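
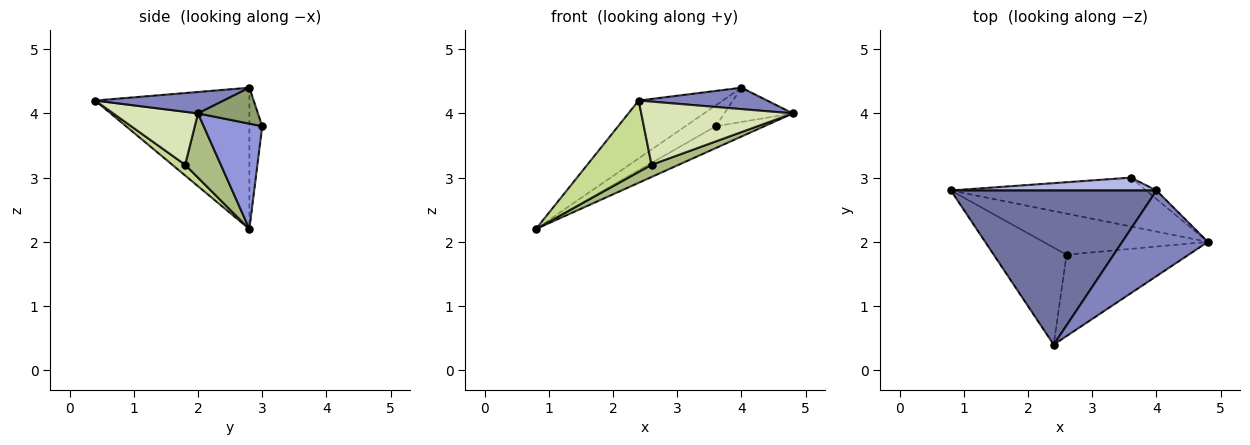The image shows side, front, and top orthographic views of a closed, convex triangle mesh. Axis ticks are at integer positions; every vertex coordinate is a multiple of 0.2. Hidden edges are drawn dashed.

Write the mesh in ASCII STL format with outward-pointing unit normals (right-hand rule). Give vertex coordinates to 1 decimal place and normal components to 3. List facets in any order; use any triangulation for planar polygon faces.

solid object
 facet normal -0.541 0.295 0.787
  outer loop
   vertex 4.0 2.8 4.4
   vertex 0.8 2.8 2.2
   vertex 2.4 0.4 4.2
  endloop
 endfacet
 facet normal 0.236 -0.236 0.943
  outer loop
   vertex 4.0 2.8 4.4
   vertex 2.4 0.4 4.2
   vertex 4.8 2.0 4.0
  endloop
 endfacet
 facet normal 0.442 0.366 -0.819
  outer loop
   vertex 3.6 3.0 3.8
   vertex 4.8 2.0 4.0
   vertex 0.8 2.8 2.2
  endloop
 endfacet
 facet normal -0.339 0.801 0.493
  outer loop
   vertex 3.6 3.0 3.8
   vertex 0.8 2.8 2.2
   vertex 4.0 2.8 4.4
  endloop
 endfacet
 facet normal 0.647 0.740 -0.185
  outer loop
   vertex 3.6 3.0 3.8
   vertex 4.0 2.8 4.4
   vertex 4.8 2.0 4.0
  endloop
 endfacet
 facet normal 0.351 -0.267 -0.898
  outer loop
   vertex 2.6 1.8 3.2
   vertex 0.8 2.8 2.2
   vertex 4.8 2.0 4.0
  endloop
 endfacet
 facet normal 0.118 -0.588 -0.800
  outer loop
   vertex 2.6 1.8 3.2
   vertex 2.4 0.4 4.2
   vertex 0.8 2.8 2.2
  endloop
 endfacet
 facet normal 0.324 -0.580 -0.747
  outer loop
   vertex 2.6 1.8 3.2
   vertex 4.8 2.0 4.0
   vertex 2.4 0.4 4.2
  endloop
 endfacet
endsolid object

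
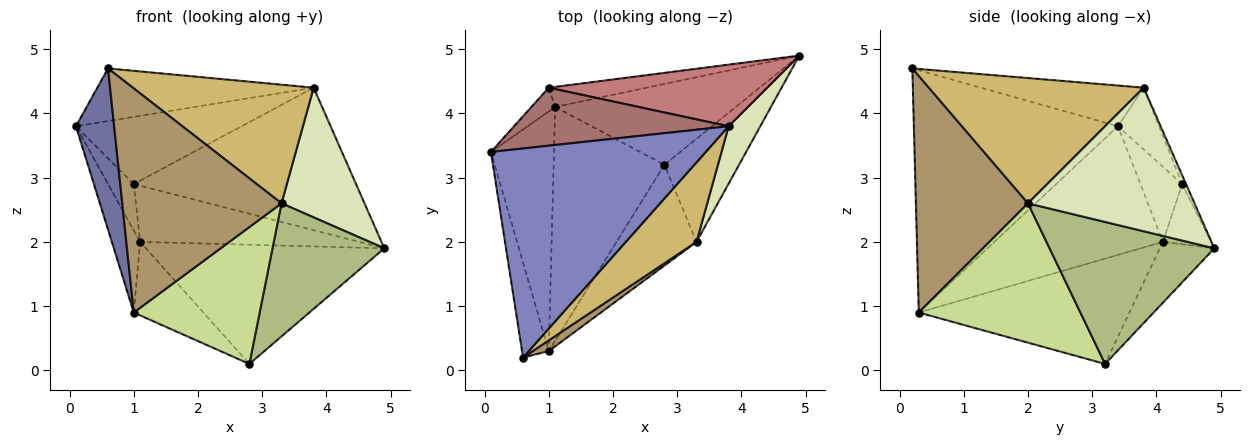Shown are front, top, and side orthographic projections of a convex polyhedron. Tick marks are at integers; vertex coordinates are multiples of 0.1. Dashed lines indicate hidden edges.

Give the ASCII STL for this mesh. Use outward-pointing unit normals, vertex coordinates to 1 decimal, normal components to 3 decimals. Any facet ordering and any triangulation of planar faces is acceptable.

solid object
 facet normal -0.977 -0.183 -0.108
  outer loop
   vertex 1.0 0.3 0.9
   vertex 0.6 0.2 4.7
   vertex 0.1 3.4 3.8
  endloop
 endfacet
 facet normal -0.181 0.240 0.954
  outer loop
   vertex 3.8 3.8 4.4
   vertex 0.1 3.4 3.8
   vertex 0.6 0.2 4.7
  endloop
 endfacet
 facet normal -0.186 0.813 -0.551
  outer loop
   vertex 1.1 4.1 2.0
   vertex 4.9 4.9 1.9
   vertex 2.8 3.2 0.1
  endloop
 endfacet
 facet normal -0.888 0.149 -0.435
  outer loop
   vertex 1.1 4.1 2.0
   vertex 1.0 0.3 0.9
   vertex 0.1 3.4 3.8
  endloop
 endfacet
 facet normal -0.672 0.222 -0.706
  outer loop
   vertex 1.1 4.1 2.0
   vertex 2.8 3.2 0.1
   vertex 1.0 0.3 0.9
  endloop
 endfacet
 facet normal 0.759 -0.515 -0.399
  outer loop
   vertex 3.3 2.0 2.6
   vertex 2.8 3.2 0.1
   vertex 4.9 4.9 1.9
  endloop
 endfacet
 facet normal 0.719 -0.560 -0.412
  outer loop
   vertex 3.3 2.0 2.6
   vertex 1.0 0.3 0.9
   vertex 2.8 3.2 0.1
  endloop
 endfacet
 facet normal 0.878 -0.438 0.194
  outer loop
   vertex 3.3 2.0 2.6
   vertex 4.9 4.9 1.9
   vertex 3.8 3.8 4.4
  endloop
 endfacet
 facet normal 0.575 -0.817 0.039
  outer loop
   vertex 3.3 2.0 2.6
   vertex 0.6 0.2 4.7
   vertex 1.0 0.3 0.9
  endloop
 endfacet
 facet normal 0.702 -0.591 0.396
  outer loop
   vertex 3.3 2.0 2.6
   vertex 3.8 3.8 4.4
   vertex 0.6 0.2 4.7
  endloop
 endfacet
 facet normal -0.822 0.506 -0.260
  outer loop
   vertex 1.0 4.4 2.9
   vertex 1.1 4.1 2.0
   vertex 0.1 3.4 3.8
  endloop
 endfacet
 facet normal -0.203 0.922 -0.330
  outer loop
   vertex 1.0 4.4 2.9
   vertex 4.9 4.9 1.9
   vertex 1.1 4.1 2.0
  endloop
 endfacet
 facet normal -0.185 0.744 0.642
  outer loop
   vertex 1.0 4.4 2.9
   vertex 0.1 3.4 3.8
   vertex 3.8 3.8 4.4
  endloop
 endfacet
 facet normal -0.016 0.918 0.397
  outer loop
   vertex 1.0 4.4 2.9
   vertex 3.8 3.8 4.4
   vertex 4.9 4.9 1.9
  endloop
 endfacet
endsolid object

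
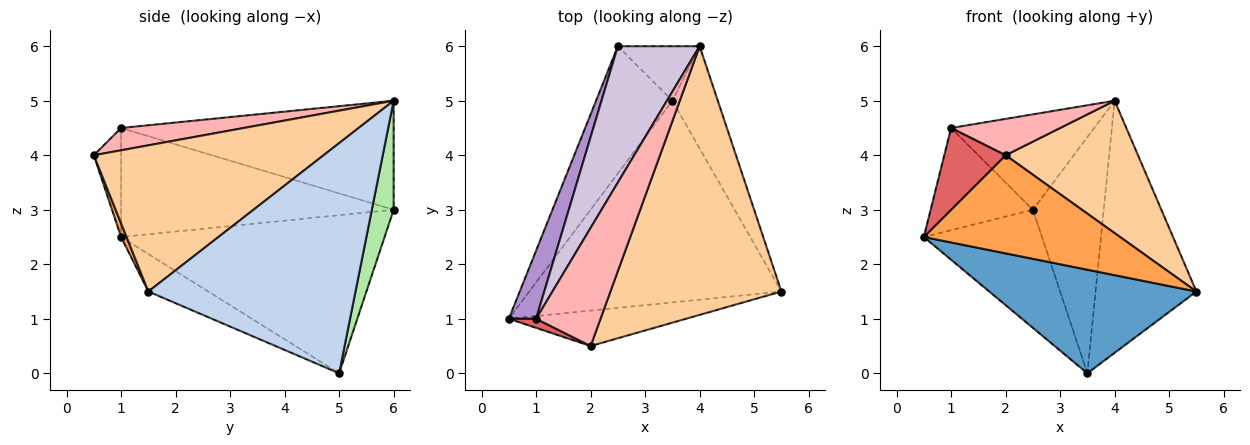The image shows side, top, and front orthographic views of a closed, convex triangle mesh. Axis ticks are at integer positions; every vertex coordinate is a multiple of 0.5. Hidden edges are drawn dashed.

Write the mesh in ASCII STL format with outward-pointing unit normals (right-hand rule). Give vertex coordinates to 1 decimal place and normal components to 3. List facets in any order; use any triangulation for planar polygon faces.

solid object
 facet normal -0.131 -0.453 -0.882
  outer loop
   vertex 3.5 5.0 0.0
   vertex 5.5 1.5 1.5
   vertex 0.5 1.0 2.5
  endloop
 endfacet
 facet normal 0.885 0.431 -0.175
  outer loop
   vertex 3.5 5.0 0.0
   vertex 4.0 6.0 5.0
   vertex 5.5 1.5 1.5
  endloop
 endfacet
 facet normal 0.026 -0.940 -0.340
  outer loop
   vertex 2.0 0.5 4.0
   vertex 0.5 1.0 2.5
   vertex 5.5 1.5 1.5
  endloop
 endfacet
 facet normal 0.609 -0.351 0.712
  outer loop
   vertex 2.0 0.5 4.0
   vertex 5.5 1.5 1.5
   vertex 4.0 6.0 5.0
  endloop
 endfacet
 facet normal -0.835 0.374 -0.403
  outer loop
   vertex 2.5 6.0 3.0
   vertex 3.5 5.0 0.0
   vertex 0.5 1.0 2.5
  endloop
 endfacet
 facet normal 0.287 0.933 -0.215
  outer loop
   vertex 2.5 6.0 3.0
   vertex 4.0 6.0 5.0
   vertex 3.5 5.0 0.0
  endloop
 endfacet
 facet normal -0.404 -0.909 0.101
  outer loop
   vertex 1.0 1.0 4.5
   vertex 0.5 1.0 2.5
   vertex 2.0 0.5 4.0
  endloop
 endfacet
 facet normal 0.314 -0.279 0.907
  outer loop
   vertex 1.0 1.0 4.5
   vertex 2.0 0.5 4.0
   vertex 4.0 6.0 5.0
  endloop
 endfacet
 facet normal -0.912 0.342 0.228
  outer loop
   vertex 1.0 1.0 4.5
   vertex 2.5 6.0 3.0
   vertex 0.5 1.0 2.5
  endloop
 endfacet
 facet normal -0.738 0.387 0.553
  outer loop
   vertex 1.0 1.0 4.5
   vertex 4.0 6.0 5.0
   vertex 2.5 6.0 3.0
  endloop
 endfacet
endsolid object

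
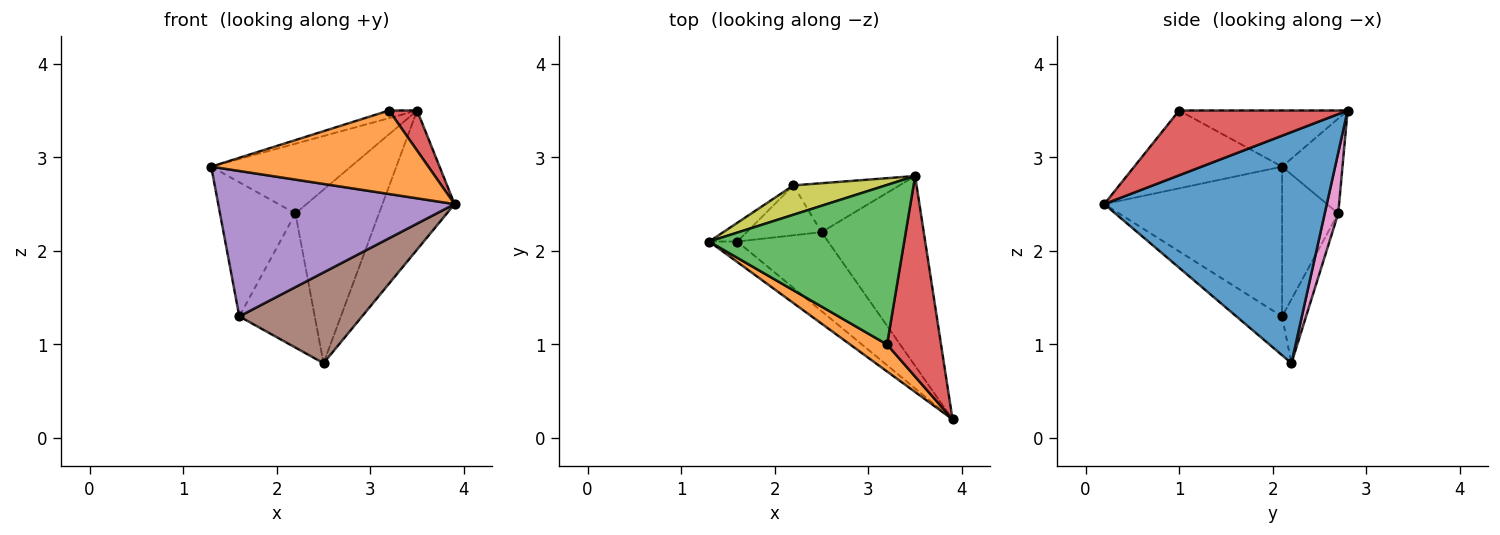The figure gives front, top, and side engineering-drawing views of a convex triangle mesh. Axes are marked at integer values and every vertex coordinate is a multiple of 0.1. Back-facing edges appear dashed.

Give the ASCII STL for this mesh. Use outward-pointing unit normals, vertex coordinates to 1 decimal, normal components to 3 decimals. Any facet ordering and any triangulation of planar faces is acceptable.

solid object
 facet normal 0.877 0.284 -0.388
  outer loop
   vertex 2.5 2.2 0.8
   vertex 3.5 2.8 3.5
   vertex 3.9 0.2 2.5
  endloop
 endfacet
 facet normal -0.544 -0.799 0.258
  outer loop
   vertex 3.2 1.0 3.5
   vertex 1.3 2.1 2.9
   vertex 3.9 0.2 2.5
  endloop
 endfacet
 facet normal -0.276 0.046 0.960
  outer loop
   vertex 3.2 1.0 3.5
   vertex 3.5 2.8 3.5
   vertex 1.3 2.1 2.9
  endloop
 endfacet
 facet normal 0.762 -0.127 0.635
  outer loop
   vertex 3.2 1.0 3.5
   vertex 3.9 0.2 2.5
   vertex 3.5 2.8 3.5
  endloop
 endfacet
 facet normal -0.597 -0.794 -0.112
  outer loop
   vertex 1.6 2.1 1.3
   vertex 3.9 0.2 2.5
   vertex 1.3 2.1 2.9
  endloop
 endfacet
 facet normal -0.270 -0.726 -0.632
  outer loop
   vertex 1.6 2.1 1.3
   vertex 2.5 2.2 0.8
   vertex 3.9 0.2 2.5
  endloop
 endfacet
 facet normal 0.154 0.951 -0.268
  outer loop
   vertex 2.2 2.7 2.4
   vertex 3.5 2.8 3.5
   vertex 2.5 2.2 0.8
  endloop
 endfacet
 facet normal -0.285 0.898 -0.334
  outer loop
   vertex 2.2 2.7 2.4
   vertex 2.5 2.2 0.8
   vertex 1.6 2.1 1.3
  endloop
 endfacet
 facet normal -0.371 0.856 0.360
  outer loop
   vertex 2.2 2.7 2.4
   vertex 1.3 2.1 2.9
   vertex 3.5 2.8 3.5
  endloop
 endfacet
 facet normal -0.593 0.797 -0.111
  outer loop
   vertex 2.2 2.7 2.4
   vertex 1.6 2.1 1.3
   vertex 1.3 2.1 2.9
  endloop
 endfacet
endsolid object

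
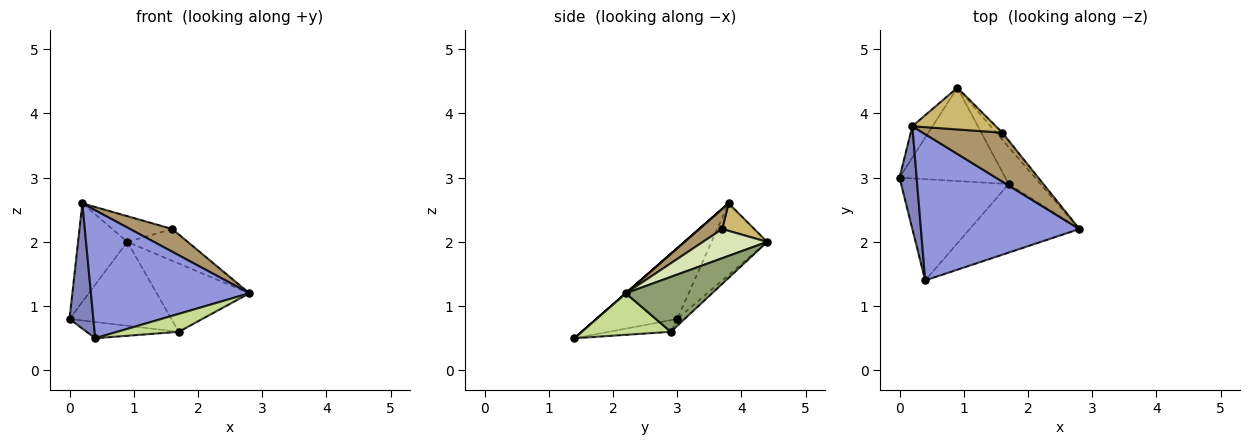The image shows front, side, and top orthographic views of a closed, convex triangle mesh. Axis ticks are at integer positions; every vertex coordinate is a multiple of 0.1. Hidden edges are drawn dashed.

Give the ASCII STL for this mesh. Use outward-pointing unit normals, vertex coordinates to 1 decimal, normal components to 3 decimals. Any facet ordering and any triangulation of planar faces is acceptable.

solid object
 facet normal -0.733 0.648 -0.207
  outer loop
   vertex 0.2 3.8 2.6
   vertex 0.9 4.4 2.0
   vertex 0.0 3.0 0.8
  endloop
 endfacet
 facet normal -0.934 -0.276 0.226
  outer loop
   vertex 0.4 1.4 0.5
   vertex 0.2 3.8 2.6
   vertex 0.0 3.0 0.8
  endloop
 endfacet
 facet normal 0.000 -0.659 0.753
  outer loop
   vertex 0.4 1.4 0.5
   vertex 2.8 2.2 1.2
   vertex 0.2 3.8 2.6
  endloop
 endfacet
 facet normal -0.048 0.668 -0.743
  outer loop
   vertex 1.7 2.9 0.6
   vertex 0.0 3.0 0.8
   vertex 0.9 4.4 2.0
  endloop
 endfacet
 facet normal 0.634 0.681 -0.367
  outer loop
   vertex 1.7 2.9 0.6
   vertex 0.9 4.4 2.0
   vertex 2.8 2.2 1.2
  endloop
 endfacet
 facet normal -0.106 0.158 -0.982
  outer loop
   vertex 1.7 2.9 0.6
   vertex 0.4 1.4 0.5
   vertex 0.0 3.0 0.8
  endloop
 endfacet
 facet normal 0.344 -0.238 -0.908
  outer loop
   vertex 1.7 2.9 0.6
   vertex 2.8 2.2 1.2
   vertex 0.4 1.4 0.5
  endloop
 endfacet
 facet normal 0.720 0.677 -0.151
  outer loop
   vertex 1.6 3.7 2.2
   vertex 2.8 2.2 1.2
   vertex 0.9 4.4 2.0
  endloop
 endfacet
 facet normal 0.223 -0.411 0.884
  outer loop
   vertex 1.6 3.7 2.2
   vertex 0.2 3.8 2.6
   vertex 2.8 2.2 1.2
  endloop
 endfacet
 facet normal 0.270 0.505 0.820
  outer loop
   vertex 1.6 3.7 2.2
   vertex 0.9 4.4 2.0
   vertex 0.2 3.8 2.6
  endloop
 endfacet
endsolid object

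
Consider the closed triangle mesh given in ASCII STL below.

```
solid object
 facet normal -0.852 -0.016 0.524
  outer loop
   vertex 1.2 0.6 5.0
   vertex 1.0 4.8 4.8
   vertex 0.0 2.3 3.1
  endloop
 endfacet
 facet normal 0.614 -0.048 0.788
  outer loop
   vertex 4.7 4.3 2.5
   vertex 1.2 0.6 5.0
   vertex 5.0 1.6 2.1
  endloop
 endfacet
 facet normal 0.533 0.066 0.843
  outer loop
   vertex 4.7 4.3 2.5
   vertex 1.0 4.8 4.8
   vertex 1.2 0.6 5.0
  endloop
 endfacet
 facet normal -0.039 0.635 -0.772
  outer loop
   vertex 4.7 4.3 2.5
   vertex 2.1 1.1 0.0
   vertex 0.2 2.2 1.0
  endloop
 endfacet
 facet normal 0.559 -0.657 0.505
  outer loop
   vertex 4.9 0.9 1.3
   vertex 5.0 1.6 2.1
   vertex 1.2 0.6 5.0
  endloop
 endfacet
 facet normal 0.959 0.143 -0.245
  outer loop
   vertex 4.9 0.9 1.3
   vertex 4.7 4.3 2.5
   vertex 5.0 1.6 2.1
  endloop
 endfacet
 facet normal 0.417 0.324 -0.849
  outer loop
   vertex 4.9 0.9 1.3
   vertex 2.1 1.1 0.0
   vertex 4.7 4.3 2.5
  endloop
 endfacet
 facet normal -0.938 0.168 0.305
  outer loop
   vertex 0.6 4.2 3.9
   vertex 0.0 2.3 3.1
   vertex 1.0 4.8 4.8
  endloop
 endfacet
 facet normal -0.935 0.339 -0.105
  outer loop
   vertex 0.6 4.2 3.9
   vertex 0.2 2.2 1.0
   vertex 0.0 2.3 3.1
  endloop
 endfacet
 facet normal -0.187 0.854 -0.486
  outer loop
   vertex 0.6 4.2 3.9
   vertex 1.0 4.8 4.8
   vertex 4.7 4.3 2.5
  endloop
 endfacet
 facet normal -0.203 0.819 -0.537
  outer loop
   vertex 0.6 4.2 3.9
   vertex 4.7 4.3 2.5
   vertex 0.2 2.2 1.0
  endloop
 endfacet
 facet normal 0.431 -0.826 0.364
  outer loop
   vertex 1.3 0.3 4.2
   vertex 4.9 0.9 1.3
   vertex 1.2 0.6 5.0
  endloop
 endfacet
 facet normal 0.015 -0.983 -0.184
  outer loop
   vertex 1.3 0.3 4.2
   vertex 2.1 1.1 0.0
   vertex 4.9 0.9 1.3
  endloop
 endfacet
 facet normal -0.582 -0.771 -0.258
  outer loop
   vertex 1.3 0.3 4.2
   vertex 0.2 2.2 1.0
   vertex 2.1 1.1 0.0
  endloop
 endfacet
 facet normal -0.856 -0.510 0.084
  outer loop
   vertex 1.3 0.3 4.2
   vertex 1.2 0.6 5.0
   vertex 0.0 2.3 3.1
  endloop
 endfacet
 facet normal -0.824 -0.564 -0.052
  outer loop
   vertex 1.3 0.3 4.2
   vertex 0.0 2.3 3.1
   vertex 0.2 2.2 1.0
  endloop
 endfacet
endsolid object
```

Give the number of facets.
16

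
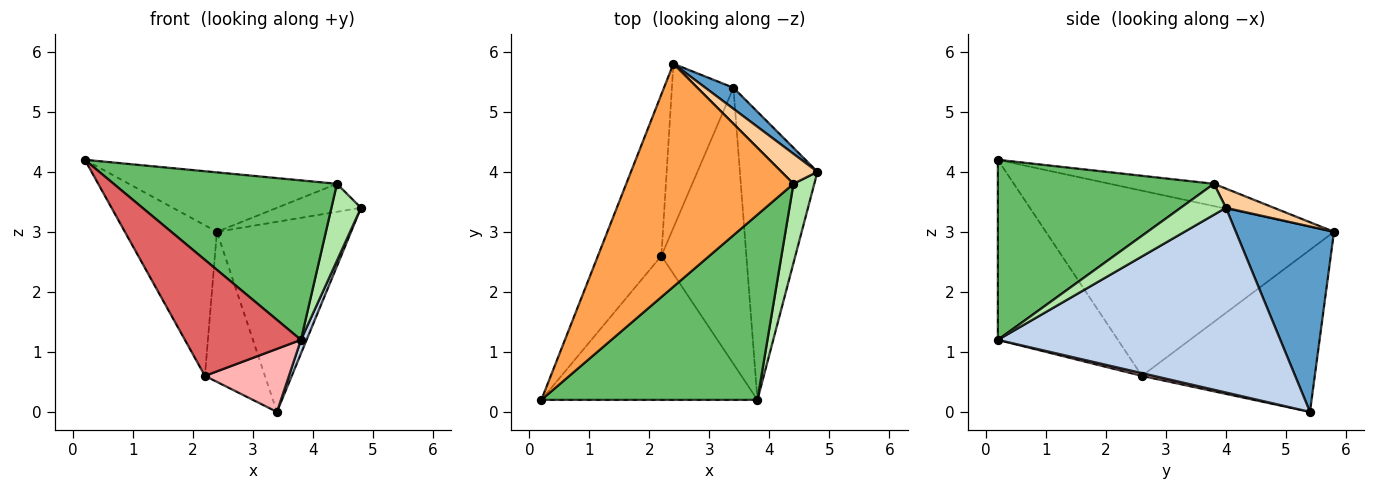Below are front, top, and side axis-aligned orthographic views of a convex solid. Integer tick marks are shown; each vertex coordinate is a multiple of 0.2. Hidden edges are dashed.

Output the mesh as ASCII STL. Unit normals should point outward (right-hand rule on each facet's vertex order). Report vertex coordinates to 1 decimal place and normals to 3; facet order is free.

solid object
 facet normal 0.588 0.804 0.089
  outer loop
   vertex 3.4 5.4 0.0
   vertex 2.4 5.8 3.0
   vertex 4.8 4.0 3.4
  endloop
 endfacet
 facet normal 0.922 -0.018 -0.387
  outer loop
   vertex 3.8 0.2 1.2
   vertex 3.4 5.4 0.0
   vertex 4.8 4.0 3.4
  endloop
 endfacet
 facet normal -0.128 0.256 0.958
  outer loop
   vertex 4.4 3.8 3.8
   vertex 2.4 5.8 3.0
   vertex 0.2 0.2 4.2
  endloop
 endfacet
 facet normal 0.363 0.636 0.681
  outer loop
   vertex 4.4 3.8 3.8
   vertex 4.8 4.0 3.4
   vertex 2.4 5.8 3.0
  endloop
 endfacet
 facet normal 0.534 -0.552 0.641
  outer loop
   vertex 4.4 3.8 3.8
   vertex 0.2 0.2 4.2
   vertex 3.8 0.2 1.2
  endloop
 endfacet
 facet normal 0.729 -0.476 0.491
  outer loop
   vertex 4.4 3.8 3.8
   vertex 3.8 0.2 1.2
   vertex 4.8 4.0 3.4
  endloop
 endfacet
 facet normal -0.544 -0.526 -0.653
  outer loop
   vertex 2.2 2.6 0.6
   vertex 3.8 0.2 1.2
   vertex 0.2 0.2 4.2
  endloop
 endfacet
 facet normal 0.032 -0.222 -0.974
  outer loop
   vertex 2.2 2.6 0.6
   vertex 3.4 5.4 0.0
   vertex 3.8 0.2 1.2
  endloop
 endfacet
 facet normal -0.906 0.289 -0.310
  outer loop
   vertex 2.2 2.6 0.6
   vertex 0.2 0.2 4.2
   vertex 2.4 5.8 3.0
  endloop
 endfacet
 facet normal -0.889 0.309 -0.338
  outer loop
   vertex 2.2 2.6 0.6
   vertex 2.4 5.8 3.0
   vertex 3.4 5.4 0.0
  endloop
 endfacet
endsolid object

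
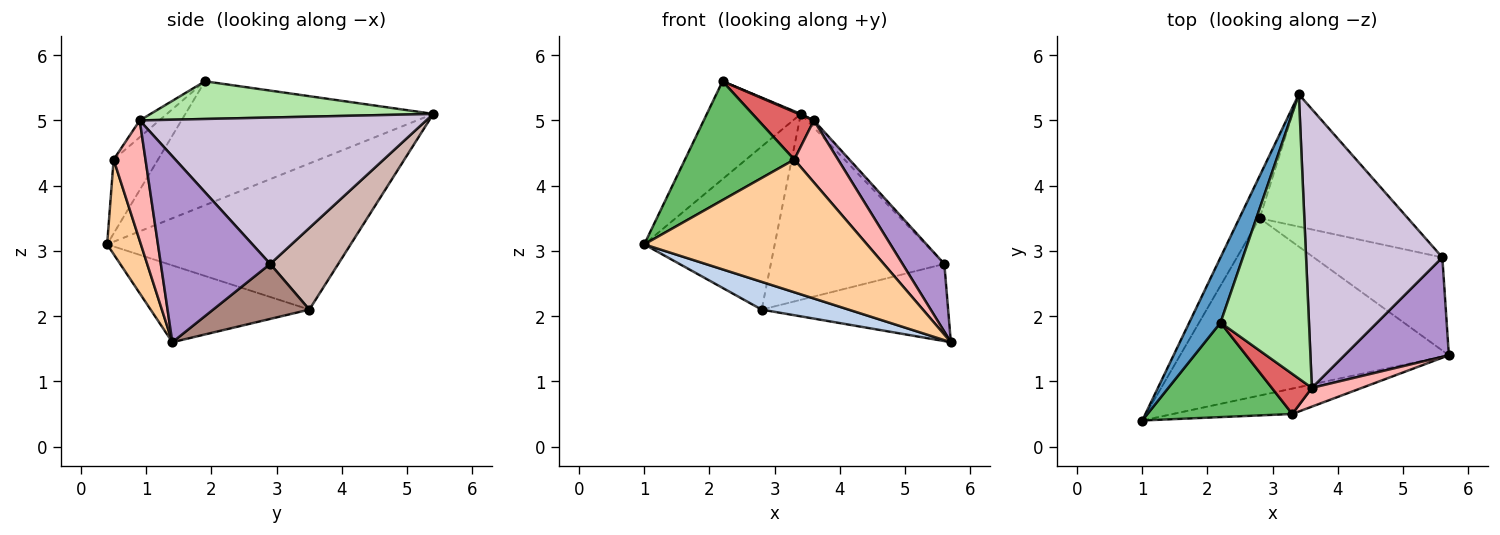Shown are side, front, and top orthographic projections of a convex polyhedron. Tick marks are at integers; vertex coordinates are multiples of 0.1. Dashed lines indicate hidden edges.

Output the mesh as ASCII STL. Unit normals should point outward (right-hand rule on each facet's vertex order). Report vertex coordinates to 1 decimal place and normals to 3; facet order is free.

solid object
 facet normal -0.910 0.345 0.230
  outer loop
   vertex 2.2 1.9 5.6
   vertex 3.4 5.4 5.1
   vertex 1.0 0.4 3.1
  endloop
 endfacet
 facet normal -0.272 -0.149 -0.951
  outer loop
   vertex 2.8 3.5 2.1
   vertex 5.7 1.4 1.6
   vertex 1.0 0.4 3.1
  endloop
 endfacet
 facet normal -0.875 0.469 -0.122
  outer loop
   vertex 2.8 3.5 2.1
   vertex 1.0 0.4 3.1
   vertex 3.4 5.4 5.1
  endloop
 endfacet
 facet normal 0.147 -0.971 -0.186
  outer loop
   vertex 3.3 0.5 4.4
   vertex 1.0 0.4 3.1
   vertex 5.7 1.4 1.6
  endloop
 endfacet
 facet normal -0.303 -0.746 0.593
  outer loop
   vertex 3.3 0.5 4.4
   vertex 2.2 1.9 5.6
   vertex 1.0 0.4 3.1
  endloop
 endfacet
 facet normal 0.392 -0.003 0.920
  outer loop
   vertex 3.6 0.9 5.0
   vertex 3.4 5.4 5.1
   vertex 2.2 1.9 5.6
  endloop
 endfacet
 facet normal -0.261 -0.738 0.622
  outer loop
   vertex 3.6 0.9 5.0
   vertex 2.2 1.9 5.6
   vertex 3.3 0.5 4.4
  endloop
 endfacet
 facet normal 0.572 -0.785 0.238
  outer loop
   vertex 3.6 0.9 5.0
   vertex 3.3 0.5 4.4
   vertex 5.7 1.4 1.6
  endloop
 endfacet
 facet normal 0.827 -0.316 0.464
  outer loop
   vertex 5.6 2.9 2.8
   vertex 3.6 0.9 5.0
   vertex 5.7 1.4 1.6
  endloop
 endfacet
 facet normal 0.732 0.017 0.681
  outer loop
   vertex 5.6 2.9 2.8
   vertex 3.4 5.4 5.1
   vertex 3.6 0.9 5.0
  endloop
 endfacet
 facet normal 0.313 0.606 -0.731
  outer loop
   vertex 5.6 2.9 2.8
   vertex 5.7 1.4 1.6
   vertex 2.8 3.5 2.1
  endloop
 endfacet
 facet normal 0.304 0.776 -0.552
  outer loop
   vertex 5.6 2.9 2.8
   vertex 2.8 3.5 2.1
   vertex 3.4 5.4 5.1
  endloop
 endfacet
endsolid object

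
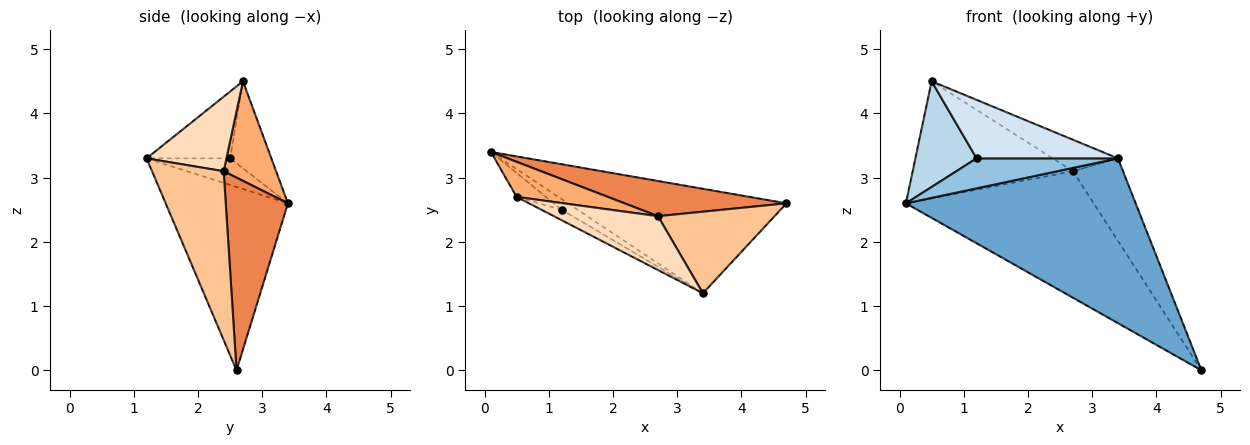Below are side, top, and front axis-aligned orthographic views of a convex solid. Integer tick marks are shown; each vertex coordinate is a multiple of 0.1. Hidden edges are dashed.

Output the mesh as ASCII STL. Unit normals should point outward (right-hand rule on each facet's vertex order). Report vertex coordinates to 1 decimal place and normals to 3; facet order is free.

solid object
 facet normal -0.410 -0.770 -0.488
  outer loop
   vertex 3.4 1.2 3.3
   vertex 0.1 3.4 2.6
   vertex 4.7 2.6 0.0
  endloop
 endfacet
 facet normal -0.486 -0.823 -0.294
  outer loop
   vertex 1.2 2.5 3.3
   vertex 0.1 3.4 2.6
   vertex 3.4 1.2 3.3
  endloop
 endfacet
 facet normal -0.549 -0.815 -0.185
  outer loop
   vertex 1.2 2.5 3.3
   vertex 0.5 2.7 4.5
   vertex 0.1 3.4 2.6
  endloop
 endfacet
 facet normal -0.503 -0.851 -0.152
  outer loop
   vertex 1.2 2.5 3.3
   vertex 3.4 1.2 3.3
   vertex 0.5 2.7 4.5
  endloop
 endfacet
 facet normal 0.304 0.918 0.255
  outer loop
   vertex 2.7 2.4 3.1
   vertex 4.7 2.6 0.0
   vertex 0.1 3.4 2.6
  endloop
 endfacet
 facet normal 0.299 0.914 0.274
  outer loop
   vertex 2.7 2.4 3.1
   vertex 0.1 3.4 2.6
   vertex 0.5 2.7 4.5
  endloop
 endfacet
 facet normal 0.714 0.498 0.492
  outer loop
   vertex 2.7 2.4 3.1
   vertex 3.4 1.2 3.3
   vertex 4.7 2.6 0.0
  endloop
 endfacet
 facet normal 0.526 0.429 0.734
  outer loop
   vertex 2.7 2.4 3.1
   vertex 0.5 2.7 4.5
   vertex 3.4 1.2 3.3
  endloop
 endfacet
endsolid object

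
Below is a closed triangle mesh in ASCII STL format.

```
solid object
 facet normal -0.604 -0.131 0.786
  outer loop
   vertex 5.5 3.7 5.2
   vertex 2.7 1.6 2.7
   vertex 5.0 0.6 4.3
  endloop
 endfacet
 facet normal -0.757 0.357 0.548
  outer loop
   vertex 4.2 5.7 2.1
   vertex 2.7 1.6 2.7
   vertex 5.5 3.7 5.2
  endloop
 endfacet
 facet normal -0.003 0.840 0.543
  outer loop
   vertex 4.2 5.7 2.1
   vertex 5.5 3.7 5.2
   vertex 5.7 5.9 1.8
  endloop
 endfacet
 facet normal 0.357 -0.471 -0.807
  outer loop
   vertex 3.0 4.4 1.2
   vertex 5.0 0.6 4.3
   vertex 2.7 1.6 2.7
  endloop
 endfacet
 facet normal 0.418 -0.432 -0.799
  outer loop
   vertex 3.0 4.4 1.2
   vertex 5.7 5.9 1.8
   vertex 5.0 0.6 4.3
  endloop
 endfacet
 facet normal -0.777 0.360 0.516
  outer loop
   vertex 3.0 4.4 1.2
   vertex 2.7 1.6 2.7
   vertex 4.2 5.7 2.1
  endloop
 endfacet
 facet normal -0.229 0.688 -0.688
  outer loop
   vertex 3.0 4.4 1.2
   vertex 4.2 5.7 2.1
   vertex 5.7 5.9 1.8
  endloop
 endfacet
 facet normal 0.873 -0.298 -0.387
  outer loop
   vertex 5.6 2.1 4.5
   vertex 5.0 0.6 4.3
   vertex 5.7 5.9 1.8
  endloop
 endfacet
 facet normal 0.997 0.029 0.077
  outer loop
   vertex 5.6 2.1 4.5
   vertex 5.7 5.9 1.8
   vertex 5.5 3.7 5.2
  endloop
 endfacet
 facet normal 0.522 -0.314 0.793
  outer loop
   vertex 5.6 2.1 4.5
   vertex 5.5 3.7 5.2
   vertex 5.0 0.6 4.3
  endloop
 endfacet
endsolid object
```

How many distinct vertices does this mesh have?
7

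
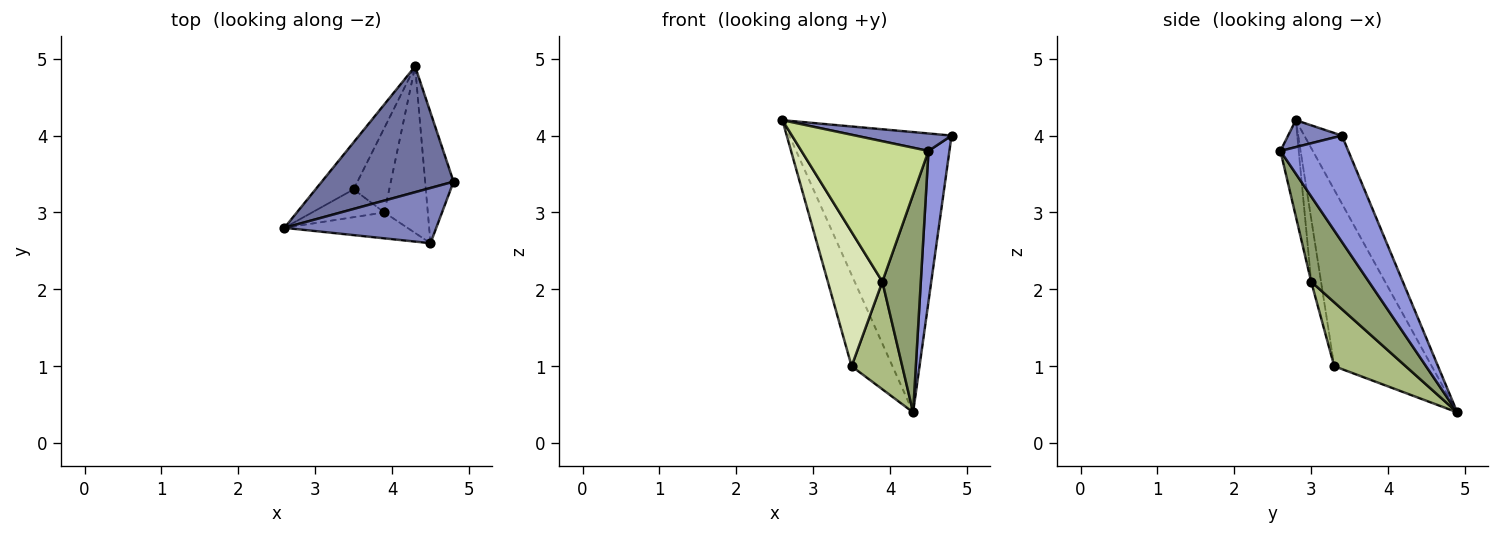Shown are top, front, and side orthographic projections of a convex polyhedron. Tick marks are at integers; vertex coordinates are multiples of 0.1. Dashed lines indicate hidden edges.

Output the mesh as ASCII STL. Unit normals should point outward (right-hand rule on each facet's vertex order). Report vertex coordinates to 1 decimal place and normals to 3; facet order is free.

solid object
 facet normal -0.207 0.893 0.401
  outer loop
   vertex 4.3 4.9 0.4
   vertex 2.6 2.8 4.2
   vertex 4.8 3.4 4.0
  endloop
 endfacet
 facet normal 0.167 -0.297 0.940
  outer loop
   vertex 4.5 2.6 3.8
   vertex 4.8 3.4 4.0
   vertex 2.6 2.8 4.2
  endloop
 endfacet
 facet normal 0.926 -0.285 -0.247
  outer loop
   vertex 4.5 2.6 3.8
   vertex 4.3 4.9 0.4
   vertex 4.8 3.4 4.0
  endloop
 endfacet
 facet normal -0.905 0.379 -0.195
  outer loop
   vertex 3.5 3.3 1.0
   vertex 2.6 2.8 4.2
   vertex 4.3 4.9 0.4
  endloop
 endfacet
 facet normal 0.766 -0.511 -0.391
  outer loop
   vertex 3.9 3.0 2.1
   vertex 4.3 4.9 0.4
   vertex 4.5 2.6 3.8
  endloop
 endfacet
 facet normal 0.743 -0.527 -0.414
  outer loop
   vertex 3.9 3.0 2.1
   vertex 3.5 3.3 1.0
   vertex 4.3 4.9 0.4
  endloop
 endfacet
 facet normal -0.140 -0.974 -0.180
  outer loop
   vertex 3.9 3.0 2.1
   vertex 4.5 2.6 3.8
   vertex 2.6 2.8 4.2
  endloop
 endfacet
 facet normal -0.174 -0.964 -0.200
  outer loop
   vertex 3.9 3.0 2.1
   vertex 2.6 2.8 4.2
   vertex 3.5 3.3 1.0
  endloop
 endfacet
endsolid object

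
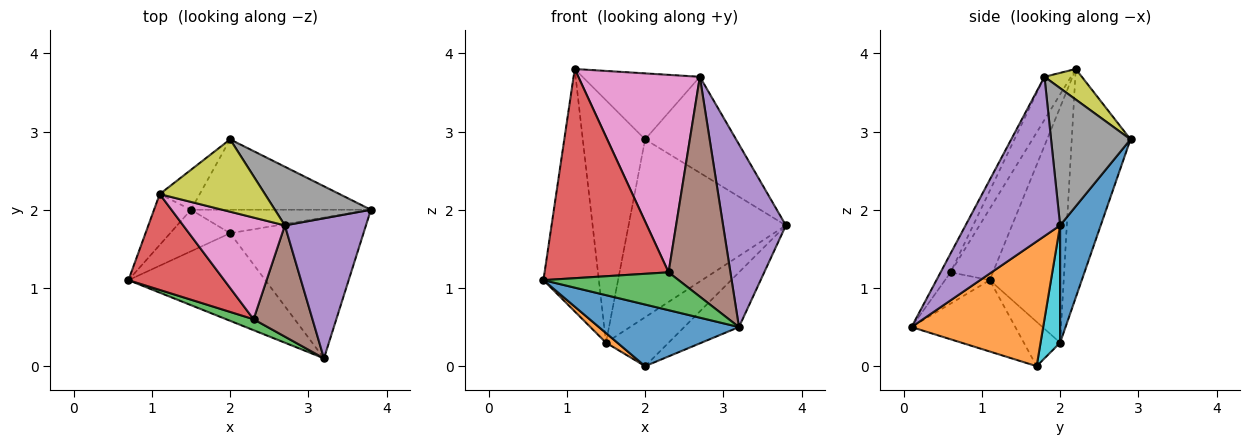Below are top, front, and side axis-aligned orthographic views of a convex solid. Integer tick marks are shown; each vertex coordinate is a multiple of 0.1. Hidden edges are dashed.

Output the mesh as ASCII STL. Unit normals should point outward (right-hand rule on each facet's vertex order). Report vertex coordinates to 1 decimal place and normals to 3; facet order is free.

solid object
 facet normal -0.392 -0.529 -0.752
  outer loop
   vertex 2.0 1.7 0.0
   vertex 3.2 0.1 0.5
   vertex 0.7 1.1 1.1
  endloop
 endfacet
 facet normal 0.657 0.273 -0.703
  outer loop
   vertex 2.0 1.7 0.0
   vertex 3.8 2.0 1.8
   vertex 3.2 0.1 0.5
  endloop
 endfacet
 facet normal -0.303 -0.916 0.265
  outer loop
   vertex 2.3 0.6 1.2
   vertex 0.7 1.1 1.1
   vertex 3.2 0.1 0.5
  endloop
 endfacet
 facet normal -0.296 -0.868 0.398
  outer loop
   vertex 2.3 0.6 1.2
   vertex 1.1 2.2 3.8
   vertex 0.7 1.1 1.1
  endloop
 endfacet
 facet normal 0.767 -0.509 0.390
  outer loop
   vertex 2.7 1.8 3.7
   vertex 3.2 0.1 0.5
   vertex 3.8 2.0 1.8
  endloop
 endfacet
 facet normal -0.143 -0.883 0.447
  outer loop
   vertex 2.7 1.8 3.7
   vertex 2.3 0.6 1.2
   vertex 3.2 0.1 0.5
  endloop
 endfacet
 facet normal -0.190 -0.873 0.449
  outer loop
   vertex 2.7 1.8 3.7
   vertex 1.1 2.2 3.8
   vertex 2.3 0.6 1.2
  endloop
 endfacet
 facet normal 0.598 0.684 0.418
  outer loop
   vertex 2.0 2.9 2.9
   vertex 2.7 1.8 3.7
   vertex 3.8 2.0 1.8
  endloop
 endfacet
 facet normal 0.210 0.659 0.722
  outer loop
   vertex 2.0 2.9 2.9
   vertex 1.1 2.2 3.8
   vertex 2.7 1.8 3.7
  endloop
 endfacet
 facet normal 0.271 0.868 -0.416
  outer loop
   vertex 1.5 2.0 0.3
   vertex 3.8 2.0 1.8
   vertex 2.0 1.7 0.0
  endloop
 endfacet
 facet normal 0.233 0.904 -0.358
  outer loop
   vertex 1.5 2.0 0.3
   vertex 2.0 2.9 2.9
   vertex 3.8 2.0 1.8
  endloop
 endfacet
 facet normal -0.584 -0.183 -0.791
  outer loop
   vertex 1.5 2.0 0.3
   vertex 2.0 1.7 0.0
   vertex 0.7 1.1 1.1
  endloop
 endfacet
 facet normal -0.794 0.595 -0.125
  outer loop
   vertex 1.5 2.0 0.3
   vertex 0.7 1.1 1.1
   vertex 1.1 2.2 3.8
  endloop
 endfacet
 facet normal -0.681 0.722 -0.119
  outer loop
   vertex 1.5 2.0 0.3
   vertex 1.1 2.2 3.8
   vertex 2.0 2.9 2.9
  endloop
 endfacet
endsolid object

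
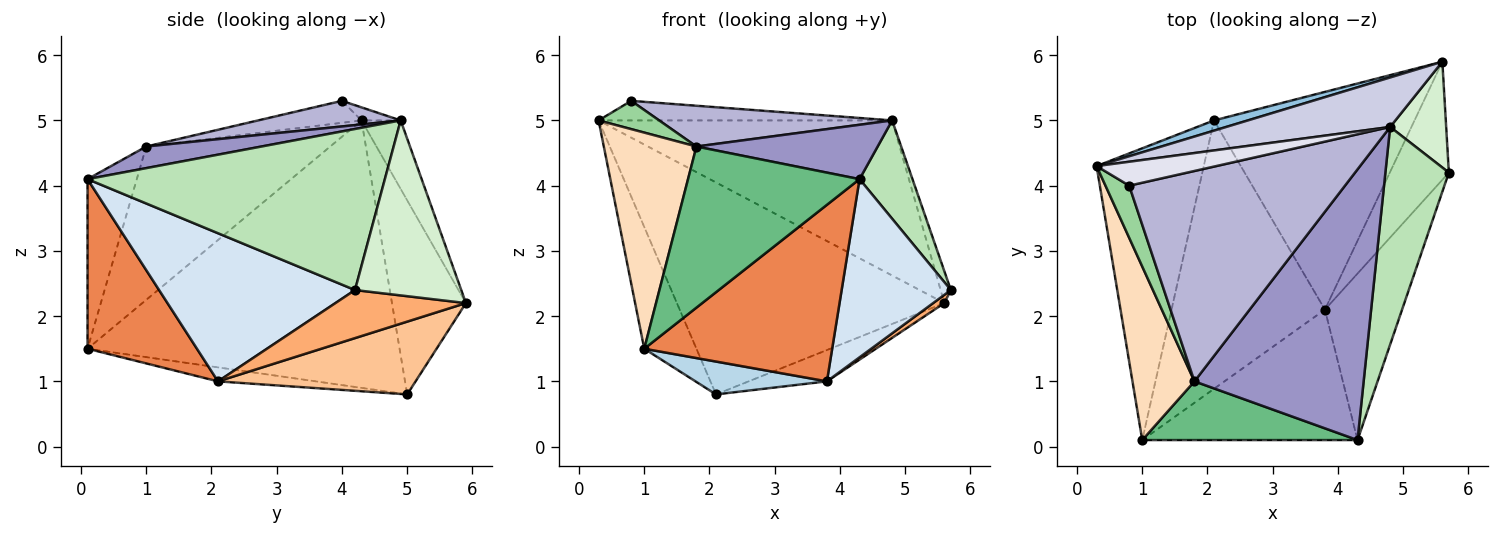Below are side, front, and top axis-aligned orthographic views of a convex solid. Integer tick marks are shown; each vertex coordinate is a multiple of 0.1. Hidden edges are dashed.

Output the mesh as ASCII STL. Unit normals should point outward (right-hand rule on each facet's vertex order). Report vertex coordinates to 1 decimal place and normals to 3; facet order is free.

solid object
 facet normal -0.917 0.153 -0.368
  outer loop
   vertex 2.1 5.0 0.8
   vertex 1.0 0.1 1.5
   vertex 0.3 4.3 5.0
  endloop
 endfacet
 facet normal -0.266 0.963 0.046
  outer loop
   vertex 5.6 5.9 2.2
   vertex 2.1 5.0 0.8
   vertex 0.3 4.3 5.0
  endloop
 endfacet
 facet normal -0.090 -0.121 -0.989
  outer loop
   vertex 3.8 2.1 1.0
   vertex 1.0 0.1 1.5
   vertex 2.1 5.0 0.8
  endloop
 endfacet
 facet normal 0.795 -0.443 -0.414
  outer loop
   vertex 3.8 2.1 1.0
   vertex 5.7 4.2 2.4
   vertex 4.3 0.1 4.1
  endloop
 endfacet
 facet normal 0.424 -0.728 -0.538
  outer loop
   vertex 3.8 2.1 1.0
   vertex 4.3 0.1 4.1
   vertex 1.0 0.1 1.5
  endloop
 endfacet
 facet normal 0.630 -0.054 -0.774
  outer loop
   vertex 3.8 2.1 1.0
   vertex 5.6 5.9 2.2
   vertex 5.7 4.2 2.4
  endloop
 endfacet
 facet normal 0.338 0.134 -0.932
  outer loop
   vertex 3.8 2.1 1.0
   vertex 2.1 5.0 0.8
   vertex 5.6 5.9 2.2
  endloop
 endfacet
 facet normal -0.840 -0.423 0.340
  outer loop
   vertex 1.8 1.0 4.6
   vertex 0.3 4.3 5.0
   vertex 1.0 0.1 1.5
  endloop
 endfacet
 facet normal -0.260 -0.907 0.331
  outer loop
   vertex 1.8 1.0 4.6
   vertex 1.0 0.1 1.5
   vertex 4.3 0.1 4.1
  endloop
 endfacet
 facet normal -0.631 -0.369 0.682
  outer loop
   vertex 0.8 4.0 5.3
   vertex 0.3 4.3 5.0
   vertex 1.8 1.0 4.6
  endloop
 endfacet
 facet normal 0.918 -0.163 0.362
  outer loop
   vertex 4.8 4.9 5.0
   vertex 4.3 0.1 4.1
   vertex 5.7 4.2 2.4
  endloop
 endfacet
 facet normal 0.948 0.092 0.304
  outer loop
   vertex 4.8 4.9 5.0
   vertex 5.7 4.2 2.4
   vertex 5.6 5.9 2.2
  endloop
 endfacet
 facet normal 0.124 -0.195 0.973
  outer loop
   vertex 4.8 4.9 5.0
   vertex 1.8 1.0 4.6
   vertex 4.3 0.1 4.1
  endloop
 endfacet
 facet normal 0.116 -0.189 0.975
  outer loop
   vertex 4.8 4.9 5.0
   vertex 0.8 4.0 5.3
   vertex 1.8 1.0 4.6
  endloop
 endfacet
 facet normal -0.126 0.945 0.302
  outer loop
   vertex 4.8 4.9 5.0
   vertex 5.6 5.9 2.2
   vertex 0.3 4.3 5.0
  endloop
 endfacet
 facet normal -0.084 0.631 0.771
  outer loop
   vertex 4.8 4.9 5.0
   vertex 0.3 4.3 5.0
   vertex 0.8 4.0 5.3
  endloop
 endfacet
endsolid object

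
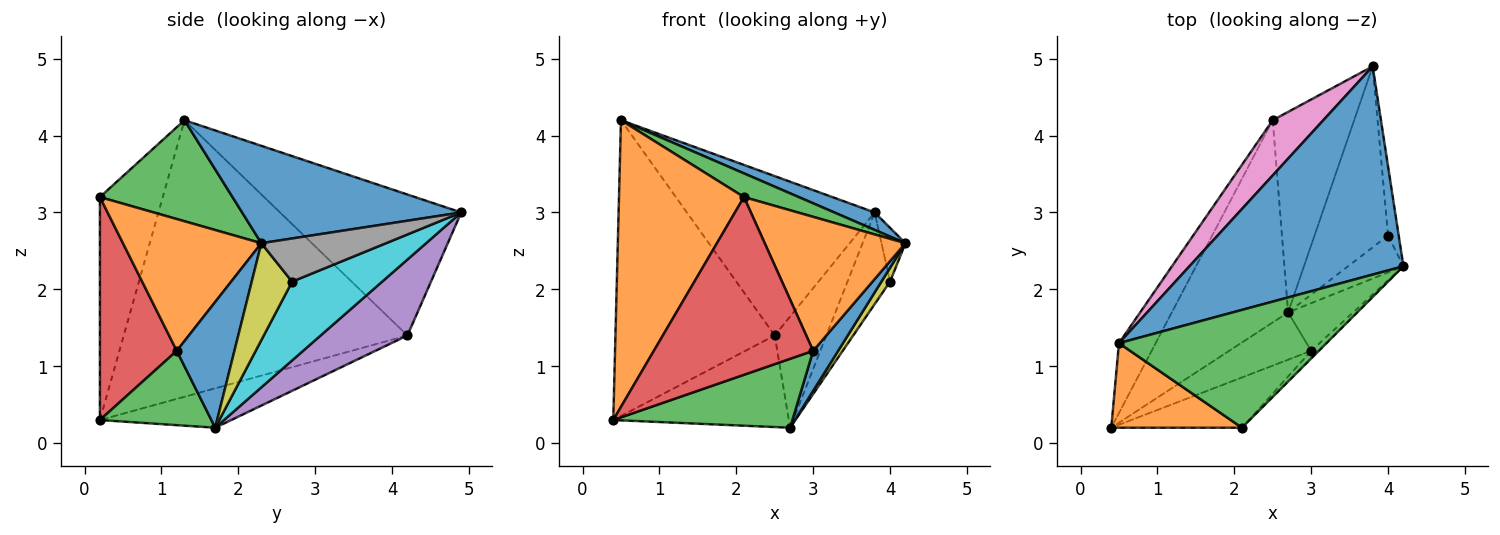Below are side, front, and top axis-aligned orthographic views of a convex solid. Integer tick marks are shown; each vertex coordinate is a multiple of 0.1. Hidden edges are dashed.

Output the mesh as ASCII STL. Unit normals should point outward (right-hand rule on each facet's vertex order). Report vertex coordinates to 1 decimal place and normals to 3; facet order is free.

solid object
 facet normal 0.413 -0.076 0.908
  outer loop
   vertex 0.5 1.3 4.2
   vertex 4.2 2.3 2.6
   vertex 3.8 4.9 3.0
  endloop
 endfacet
 facet normal -0.435 -0.864 0.255
  outer loop
   vertex 2.1 0.2 3.2
   vertex 0.5 1.3 4.2
   vertex 0.4 0.2 0.3
  endloop
 endfacet
 facet normal 0.431 -0.178 0.885
  outer loop
   vertex 2.1 0.2 3.2
   vertex 4.2 2.3 2.6
   vertex 0.5 1.3 4.2
  endloop
 endfacet
 facet normal -0.295 0.394 -0.870
  outer loop
   vertex 2.5 4.2 1.4
   vertex 2.7 1.7 0.2
   vertex 0.4 0.2 0.3
  endloop
 endfacet
 facet normal 0.632 0.376 -0.678
  outer loop
   vertex 2.5 4.2 1.4
   vertex 3.8 4.9 3.0
   vertex 2.7 1.7 0.2
  endloop
 endfacet
 facet normal -0.866 0.486 -0.115
  outer loop
   vertex 2.5 4.2 1.4
   vertex 0.4 0.2 0.3
   vertex 0.5 1.3 4.2
  endloop
 endfacet
 facet normal -0.674 0.698 0.242
  outer loop
   vertex 2.5 4.2 1.4
   vertex 0.5 1.3 4.2
   vertex 3.8 4.9 3.0
  endloop
 endfacet
 facet normal 0.955 0.183 -0.235
  outer loop
   vertex 4.0 2.7 2.1
   vertex 3.8 4.9 3.0
   vertex 4.2 2.3 2.6
  endloop
 endfacet
 facet normal 0.854 -0.183 -0.488
  outer loop
   vertex 4.0 2.7 2.1
   vertex 4.2 2.3 2.6
   vertex 2.7 1.7 0.2
  endloop
 endfacet
 facet normal 0.691 0.327 -0.645
  outer loop
   vertex 4.0 2.7 2.1
   vertex 2.7 1.7 0.2
   vertex 3.8 4.9 3.0
  endloop
 endfacet
 facet normal 0.829 -0.359 -0.428
  outer loop
   vertex 3.0 1.2 1.2
   vertex 2.7 1.7 0.2
   vertex 4.2 2.3 2.6
  endloop
 endfacet
 facet normal 0.701 -0.712 -0.041
  outer loop
   vertex 3.0 1.2 1.2
   vertex 4.2 2.3 2.6
   vertex 2.1 0.2 3.2
  endloop
 endfacet
 facet normal 0.456 -0.733 -0.504
  outer loop
   vertex 3.0 1.2 1.2
   vertex 0.4 0.2 0.3
   vertex 2.7 1.7 0.2
  endloop
 endfacet
 facet normal 0.421 -0.873 -0.247
  outer loop
   vertex 3.0 1.2 1.2
   vertex 2.1 0.2 3.2
   vertex 0.4 0.2 0.3
  endloop
 endfacet
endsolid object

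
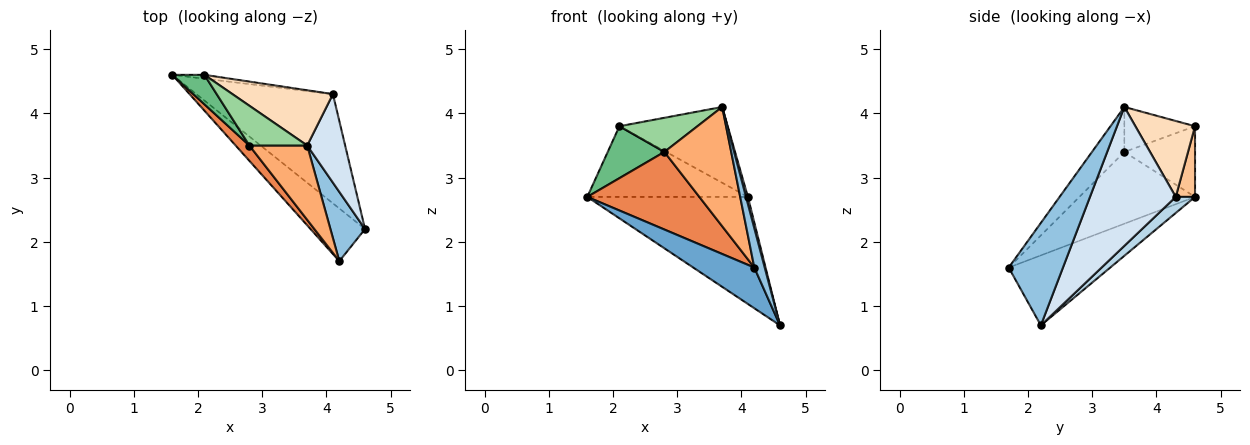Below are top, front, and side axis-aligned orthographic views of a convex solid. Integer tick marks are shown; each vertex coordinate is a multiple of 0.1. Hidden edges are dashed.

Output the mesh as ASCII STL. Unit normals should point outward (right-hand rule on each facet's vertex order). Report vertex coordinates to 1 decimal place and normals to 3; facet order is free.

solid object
 facet normal -0.713 -0.429 -0.555
  outer loop
   vertex 4.2 1.7 1.6
   vertex 1.6 4.6 2.7
   vertex 4.6 2.2 0.7
  endloop
 endfacet
 facet normal 0.932 -0.179 0.315
  outer loop
   vertex 3.7 3.5 4.1
   vertex 4.2 1.7 1.6
   vertex 4.6 2.2 0.7
  endloop
 endfacet
 facet normal 0.084 0.698 -0.712
  outer loop
   vertex 4.1 4.3 2.7
   vertex 4.6 2.2 0.7
   vertex 1.6 4.6 2.7
  endloop
 endfacet
 facet normal 0.964 -0.021 0.263
  outer loop
   vertex 4.1 4.3 2.7
   vertex 3.7 3.5 4.1
   vertex 4.6 2.2 0.7
  endloop
 endfacet
 facet normal -0.711 -0.689 0.136
  outer loop
   vertex 2.8 3.5 3.4
   vertex 1.6 4.6 2.7
   vertex 4.2 1.7 1.6
  endloop
 endfacet
 facet normal -0.380 -0.785 0.489
  outer loop
   vertex 2.8 3.5 3.4
   vertex 4.2 1.7 1.6
   vertex 3.7 3.5 4.1
  endloop
 endfacet
 facet normal 0.119 0.991 -0.054
  outer loop
   vertex 2.1 4.6 3.8
   vertex 4.1 4.3 2.7
   vertex 1.6 4.6 2.7
  endloop
 endfacet
 facet normal 0.407 0.738 0.538
  outer loop
   vertex 2.1 4.6 3.8
   vertex 3.7 3.5 4.1
   vertex 4.1 4.3 2.7
  endloop
 endfacet
 facet normal -0.735 -0.590 0.334
  outer loop
   vertex 2.1 4.6 3.8
   vertex 1.6 4.6 2.7
   vertex 2.8 3.5 3.4
  endloop
 endfacet
 facet normal -0.508 -0.561 0.653
  outer loop
   vertex 2.1 4.6 3.8
   vertex 2.8 3.5 3.4
   vertex 3.7 3.5 4.1
  endloop
 endfacet
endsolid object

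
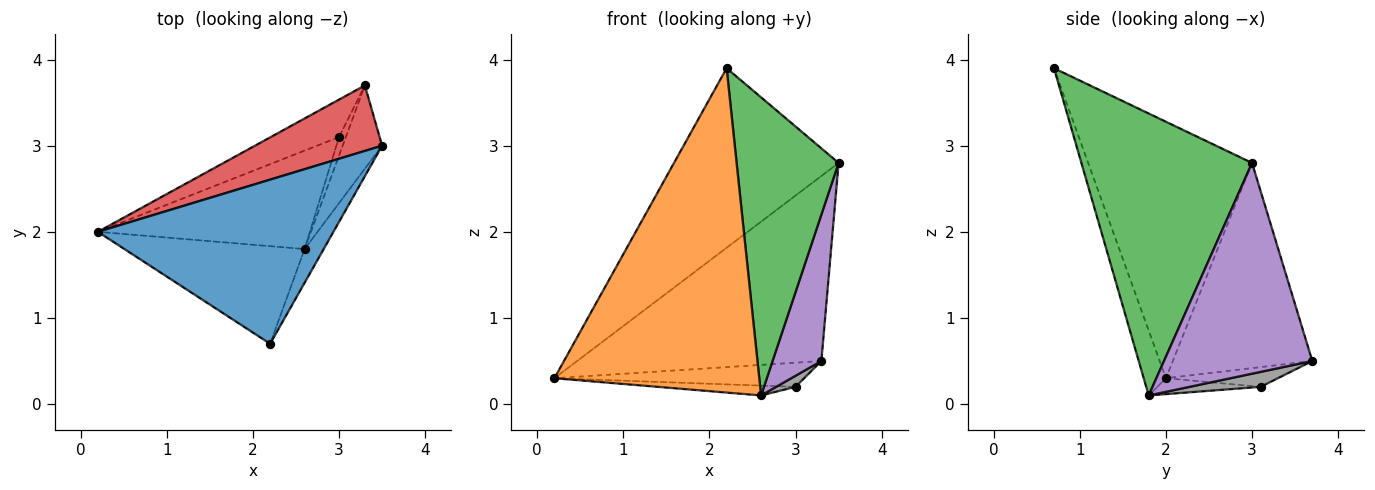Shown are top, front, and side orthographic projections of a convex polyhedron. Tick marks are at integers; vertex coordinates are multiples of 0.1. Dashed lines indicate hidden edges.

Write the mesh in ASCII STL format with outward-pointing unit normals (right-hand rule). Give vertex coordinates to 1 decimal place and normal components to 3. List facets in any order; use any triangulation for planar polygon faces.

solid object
 facet normal -0.592 0.595 0.544
  outer loop
   vertex 2.2 0.7 3.9
   vertex 3.5 3.0 2.8
   vertex 0.2 2.0 0.3
  endloop
 endfacet
 facet normal -0.103 -0.952 -0.287
  outer loop
   vertex 2.6 1.8 0.1
   vertex 2.2 0.7 3.9
   vertex 0.2 2.0 0.3
  endloop
 endfacet
 facet normal 0.857 -0.512 -0.058
  outer loop
   vertex 2.6 1.8 0.1
   vertex 3.5 3.0 2.8
   vertex 2.2 0.7 3.9
  endloop
 endfacet
 facet normal -0.474 0.830 0.294
  outer loop
   vertex 3.3 3.7 0.5
   vertex 0.2 2.0 0.3
   vertex 3.5 3.0 2.8
  endloop
 endfacet
 facet normal 0.935 -0.308 -0.175
  outer loop
   vertex 3.3 3.7 0.5
   vertex 3.5 3.0 2.8
   vertex 2.6 1.8 0.1
  endloop
 endfacet
 facet normal -0.074 0.099 -0.992
  outer loop
   vertex 3.0 3.1 0.2
   vertex 2.6 1.8 0.1
   vertex 0.2 2.0 0.3
  endloop
 endfacet
 facet normal -0.236 0.526 -0.817
  outer loop
   vertex 3.0 3.1 0.2
   vertex 0.2 2.0 0.3
   vertex 3.3 3.7 0.5
  endloop
 endfacet
 facet normal 0.884 -0.241 -0.402
  outer loop
   vertex 3.0 3.1 0.2
   vertex 3.3 3.7 0.5
   vertex 2.6 1.8 0.1
  endloop
 endfacet
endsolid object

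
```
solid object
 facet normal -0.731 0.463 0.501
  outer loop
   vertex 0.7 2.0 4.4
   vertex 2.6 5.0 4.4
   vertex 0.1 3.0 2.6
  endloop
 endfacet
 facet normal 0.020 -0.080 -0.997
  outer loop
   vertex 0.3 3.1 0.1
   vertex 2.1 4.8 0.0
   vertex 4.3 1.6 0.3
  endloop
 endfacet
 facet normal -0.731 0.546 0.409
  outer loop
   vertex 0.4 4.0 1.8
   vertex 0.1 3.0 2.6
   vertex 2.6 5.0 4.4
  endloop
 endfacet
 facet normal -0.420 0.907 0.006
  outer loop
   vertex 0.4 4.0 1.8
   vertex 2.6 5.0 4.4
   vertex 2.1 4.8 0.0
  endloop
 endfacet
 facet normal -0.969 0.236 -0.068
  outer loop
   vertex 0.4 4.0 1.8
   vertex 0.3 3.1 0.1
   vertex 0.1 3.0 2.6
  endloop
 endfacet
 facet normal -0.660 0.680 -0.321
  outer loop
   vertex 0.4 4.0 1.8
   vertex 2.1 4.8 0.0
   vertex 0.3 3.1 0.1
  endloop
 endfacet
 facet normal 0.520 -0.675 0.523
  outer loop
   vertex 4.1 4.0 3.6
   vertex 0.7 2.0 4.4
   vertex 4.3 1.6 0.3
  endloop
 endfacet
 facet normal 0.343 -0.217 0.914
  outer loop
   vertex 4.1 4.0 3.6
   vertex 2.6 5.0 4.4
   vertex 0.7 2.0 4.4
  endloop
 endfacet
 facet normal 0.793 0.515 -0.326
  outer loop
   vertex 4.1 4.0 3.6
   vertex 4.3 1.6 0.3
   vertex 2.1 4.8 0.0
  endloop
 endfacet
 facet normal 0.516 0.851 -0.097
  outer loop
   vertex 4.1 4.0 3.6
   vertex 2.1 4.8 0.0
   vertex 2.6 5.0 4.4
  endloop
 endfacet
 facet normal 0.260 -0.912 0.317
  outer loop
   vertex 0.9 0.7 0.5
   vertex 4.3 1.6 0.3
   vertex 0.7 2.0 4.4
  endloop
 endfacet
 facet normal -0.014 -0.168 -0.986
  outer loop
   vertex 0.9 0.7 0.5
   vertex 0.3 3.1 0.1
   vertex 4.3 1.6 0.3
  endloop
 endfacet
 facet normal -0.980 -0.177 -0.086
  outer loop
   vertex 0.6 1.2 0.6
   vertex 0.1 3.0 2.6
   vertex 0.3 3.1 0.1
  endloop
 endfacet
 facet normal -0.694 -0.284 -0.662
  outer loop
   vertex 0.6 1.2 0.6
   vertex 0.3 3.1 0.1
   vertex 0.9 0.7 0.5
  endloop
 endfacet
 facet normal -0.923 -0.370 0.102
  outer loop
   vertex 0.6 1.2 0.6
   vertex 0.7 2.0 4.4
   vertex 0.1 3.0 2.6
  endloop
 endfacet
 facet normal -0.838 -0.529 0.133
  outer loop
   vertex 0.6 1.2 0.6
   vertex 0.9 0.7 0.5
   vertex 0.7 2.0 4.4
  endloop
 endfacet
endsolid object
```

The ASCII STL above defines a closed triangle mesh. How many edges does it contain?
24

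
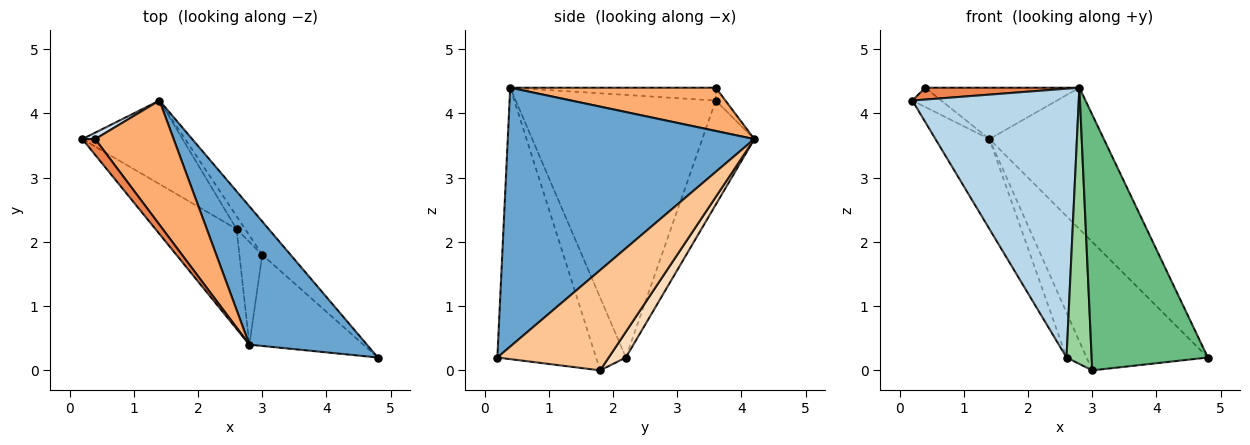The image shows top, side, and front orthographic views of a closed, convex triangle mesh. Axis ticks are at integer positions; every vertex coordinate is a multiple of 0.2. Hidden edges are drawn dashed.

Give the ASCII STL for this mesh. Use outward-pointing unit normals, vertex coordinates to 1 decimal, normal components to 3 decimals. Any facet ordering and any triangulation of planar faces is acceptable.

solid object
 facet normal 0.839 0.389 0.381
  outer loop
   vertex 2.8 0.4 4.4
   vertex 4.8 0.2 0.2
   vertex 1.4 4.2 3.6
  endloop
 endfacet
 facet normal -0.577 0.598 -0.556
  outer loop
   vertex 2.6 2.2 0.2
   vertex 0.2 3.6 4.2
   vertex 1.4 4.2 3.6
  endloop
 endfacet
 facet normal -0.748 -0.622 -0.231
  outer loop
   vertex 2.6 2.2 0.2
   vertex 2.8 0.4 4.4
   vertex 0.2 3.6 4.2
  endloop
 endfacet
 facet normal -0.302 0.905 0.302
  outer loop
   vertex 0.4 3.6 4.4
   vertex 1.4 4.2 3.6
   vertex 0.2 3.6 4.2
  endloop
 endfacet
 facet normal -0.625 -0.469 0.625
  outer loop
   vertex 0.4 3.6 4.4
   vertex 0.2 3.6 4.2
   vertex 2.8 0.4 4.4
  endloop
 endfacet
 facet normal 0.454 0.341 0.823
  outer loop
   vertex 0.4 3.6 4.4
   vertex 2.8 0.4 4.4
   vertex 1.4 4.2 3.6
  endloop
 endfacet
 facet normal 0.664 0.724 -0.187
  outer loop
   vertex 3.0 1.8 0.0
   vertex 1.4 4.2 3.6
   vertex 4.8 0.2 0.2
  endloop
 endfacet
 facet normal 0.636 0.742 -0.212
  outer loop
   vertex 3.0 1.8 0.0
   vertex 2.6 2.2 0.2
   vertex 1.4 4.2 3.6
  endloop
 endfacet
 facet normal -0.625 -0.736 -0.262
  outer loop
   vertex 3.0 1.8 0.0
   vertex 4.8 0.2 0.2
   vertex 2.8 0.4 4.4
  endloop
 endfacet
 facet normal -0.743 -0.627 -0.233
  outer loop
   vertex 3.0 1.8 0.0
   vertex 2.8 0.4 4.4
   vertex 2.6 2.2 0.2
  endloop
 endfacet
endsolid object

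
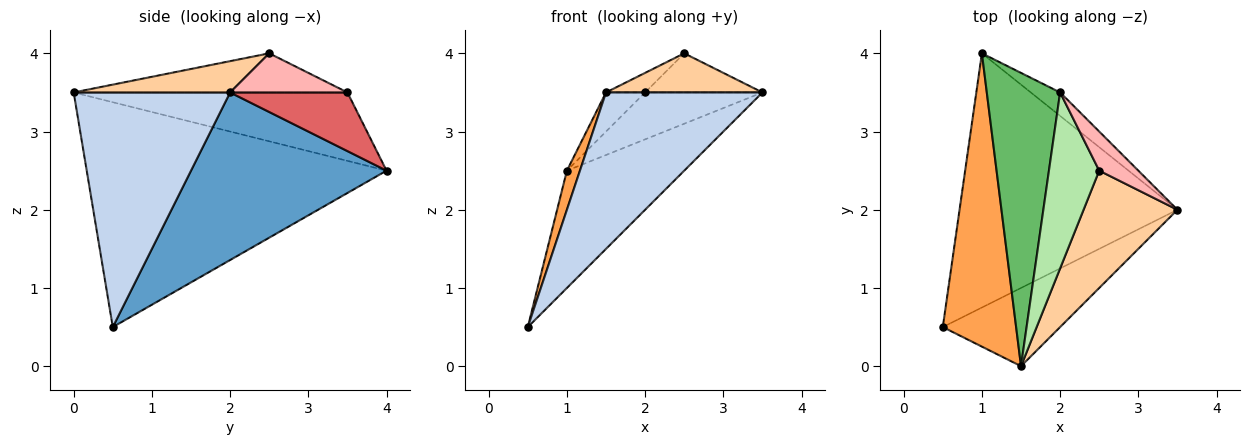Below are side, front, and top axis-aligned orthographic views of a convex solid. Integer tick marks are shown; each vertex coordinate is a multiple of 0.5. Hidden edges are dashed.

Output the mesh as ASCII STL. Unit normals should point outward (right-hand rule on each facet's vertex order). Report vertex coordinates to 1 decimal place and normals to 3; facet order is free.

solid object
 facet normal 0.573 0.344 -0.744
  outer loop
   vertex 1.0 4.0 2.5
   vertex 3.5 2.0 3.5
   vertex 0.5 0.5 0.5
  endloop
 endfacet
 facet normal 0.667 -0.667 -0.333
  outer loop
   vertex 1.5 0.0 3.5
   vertex 0.5 0.5 0.5
   vertex 3.5 2.0 3.5
  endloop
 endfacet
 facet normal -0.950 -0.041 0.310
  outer loop
   vertex 1.5 0.0 3.5
   vertex 1.0 4.0 2.5
   vertex 0.5 0.5 0.5
  endloop
 endfacet
 facet normal 0.302 -0.302 0.905
  outer loop
   vertex 2.5 2.5 4.0
   vertex 1.5 0.0 3.5
   vertex 3.5 2.0 3.5
  endloop
 endfacet
 facet normal -0.679 0.097 0.728
  outer loop
   vertex 2.0 3.5 3.5
   vertex 1.0 4.0 2.5
   vertex 1.5 0.0 3.5
  endloop
 endfacet
 facet normal -0.612 0.087 0.786
  outer loop
   vertex 2.0 3.5 3.5
   vertex 1.5 0.0 3.5
   vertex 2.5 2.5 4.0
  endloop
 endfacet
 facet normal 0.667 0.667 -0.333
  outer loop
   vertex 2.0 3.5 3.5
   vertex 3.5 2.0 3.5
   vertex 1.0 4.0 2.5
  endloop
 endfacet
 facet normal 0.577 0.577 0.577
  outer loop
   vertex 2.0 3.5 3.5
   vertex 2.5 2.5 4.0
   vertex 3.5 2.0 3.5
  endloop
 endfacet
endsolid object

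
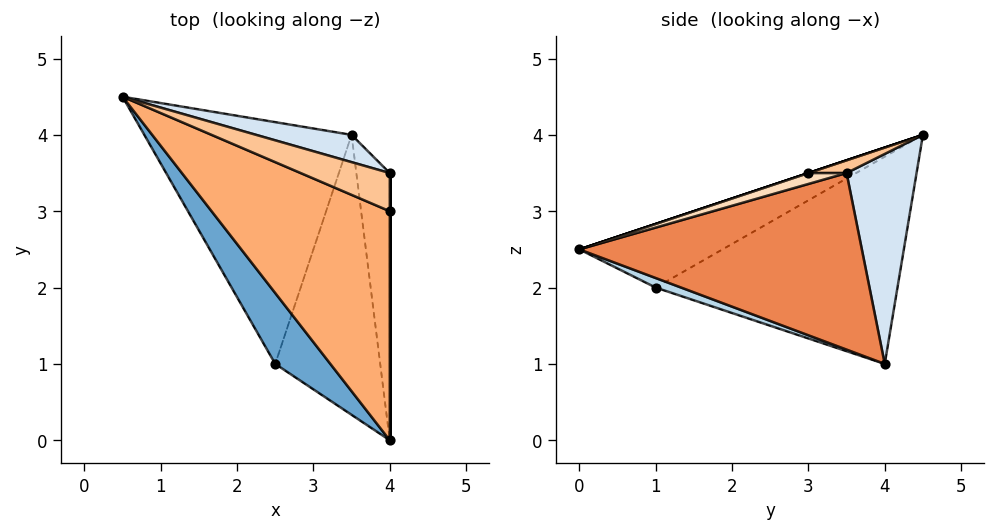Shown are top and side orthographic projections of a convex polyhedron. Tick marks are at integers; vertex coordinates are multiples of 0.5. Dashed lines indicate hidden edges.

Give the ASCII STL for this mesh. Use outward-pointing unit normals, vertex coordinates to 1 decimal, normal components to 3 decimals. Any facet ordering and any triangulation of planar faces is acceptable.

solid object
 facet normal -0.588 -0.628 0.510
  outer loop
   vertex 2.5 1.0 2.0
   vertex 4.0 0.0 2.5
   vertex 0.5 4.5 4.0
  endloop
 endfacet
 facet normal -0.707 0.000 -0.707
  outer loop
   vertex 2.5 1.0 2.0
   vertex 0.5 4.5 4.0
   vertex 3.5 4.0 1.0
  endloop
 endfacet
 facet normal 0.085 -0.341 -0.936
  outer loop
   vertex 2.5 1.0 2.0
   vertex 3.5 4.0 1.0
   vertex 4.0 0.0 2.5
  endloop
 endfacet
 facet normal 0.290 0.948 0.132
  outer loop
   vertex 4.0 3.5 3.5
   vertex 3.5 4.0 1.0
   vertex 0.5 4.5 4.0
  endloop
 endfacet
 facet normal 0.981 0.053 -0.186
  outer loop
   vertex 4.0 3.5 3.5
   vertex 4.0 0.0 2.5
   vertex 3.5 4.0 1.0
  endloop
 endfacet
 facet normal 0.000 -0.316 0.949
  outer loop
   vertex 4.0 3.0 3.5
   vertex 0.5 4.5 4.0
   vertex 4.0 0.0 2.5
  endloop
 endfacet
 facet normal 0.141 0.000 0.990
  outer loop
   vertex 4.0 3.0 3.5
   vertex 4.0 3.5 3.5
   vertex 0.5 4.5 4.0
  endloop
 endfacet
 facet normal 1.000 0.000 0.000
  outer loop
   vertex 4.0 3.0 3.5
   vertex 4.0 0.0 2.5
   vertex 4.0 3.5 3.5
  endloop
 endfacet
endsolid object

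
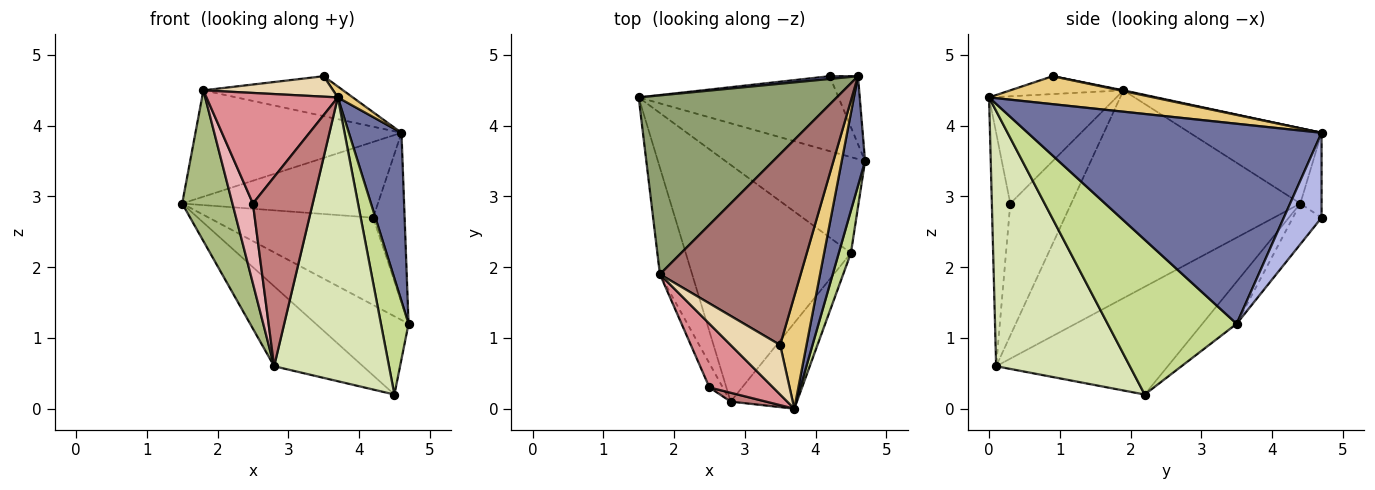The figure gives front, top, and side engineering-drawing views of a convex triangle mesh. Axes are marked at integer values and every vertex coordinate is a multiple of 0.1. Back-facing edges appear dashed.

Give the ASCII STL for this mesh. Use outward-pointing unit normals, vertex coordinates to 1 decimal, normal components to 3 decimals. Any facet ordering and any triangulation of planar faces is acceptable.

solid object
 facet normal 0.978 -0.175 0.114
  outer loop
   vertex 4.6 4.7 3.9
   vertex 3.7 0.0 4.4
   vertex 4.7 3.5 1.2
  endloop
 endfacet
 facet normal -0.131 0.752 -0.646
  outer loop
   vertex 4.2 4.7 2.7
   vertex 4.7 3.5 1.2
   vertex 1.5 4.4 2.9
  endloop
 endfacet
 facet normal -0.108 0.994 0.036
  outer loop
   vertex 4.2 4.7 2.7
   vertex 1.5 4.4 2.9
   vertex 4.6 4.7 3.9
  endloop
 endfacet
 facet normal 0.744 0.620 -0.248
  outer loop
   vertex 4.2 4.7 2.7
   vertex 4.6 4.7 3.9
   vertex 4.7 3.5 1.2
  endloop
 endfacet
 facet normal -0.311 0.486 0.817
  outer loop
   vertex 1.8 1.9 4.5
   vertex 4.6 4.7 3.9
   vertex 1.5 4.4 2.9
  endloop
 endfacet
 facet normal -0.966 -0.212 -0.150
  outer loop
   vertex 1.8 1.9 4.5
   vertex 1.5 4.4 2.9
   vertex 2.8 0.1 0.6
  endloop
 endfacet
 facet normal 0.975 -0.209 0.076
  outer loop
   vertex 4.5 2.2 0.2
   vertex 4.7 3.5 1.2
   vertex 3.7 0.0 4.4
  endloop
 endfacet
 facet normal 0.744 -0.639 -0.193
  outer loop
   vertex 4.5 2.2 0.2
   vertex 3.7 0.0 4.4
   vertex 2.8 0.1 0.6
  endloop
 endfacet
 facet normal -0.228 0.615 -0.755
  outer loop
   vertex 4.5 2.2 0.2
   vertex 1.5 4.4 2.9
   vertex 4.7 3.5 1.2
  endloop
 endfacet
 facet normal -0.526 0.272 -0.806
  outer loop
   vertex 4.5 2.2 0.2
   vertex 2.8 0.1 0.6
   vertex 1.5 4.4 2.9
  endloop
 endfacet
 facet normal 0.727 -0.066 0.684
  outer loop
   vertex 3.5 0.9 4.7
   vertex 3.7 0.0 4.4
   vertex 4.6 4.7 3.9
  endloop
 endfacet
 facet normal -0.316 -0.363 0.877
  outer loop
   vertex 3.5 0.9 4.7
   vertex 1.8 1.9 4.5
   vertex 3.7 0.0 4.4
  endloop
 endfacet
 facet normal 0.005 0.205 0.979
  outer loop
   vertex 3.5 0.9 4.7
   vertex 4.6 4.7 3.9
   vertex 1.8 1.9 4.5
  endloop
 endfacet
 facet normal -0.294 -0.955 0.045
  outer loop
   vertex 2.5 0.3 2.9
   vertex 2.8 0.1 0.6
   vertex 3.7 0.0 4.4
  endloop
 endfacet
 facet normal -0.643 -0.663 0.382
  outer loop
   vertex 2.5 0.3 2.9
   vertex 3.7 0.0 4.4
   vertex 1.8 1.9 4.5
  endloop
 endfacet
 facet normal -0.944 -0.317 -0.095
  outer loop
   vertex 2.5 0.3 2.9
   vertex 1.8 1.9 4.5
   vertex 2.8 0.1 0.6
  endloop
 endfacet
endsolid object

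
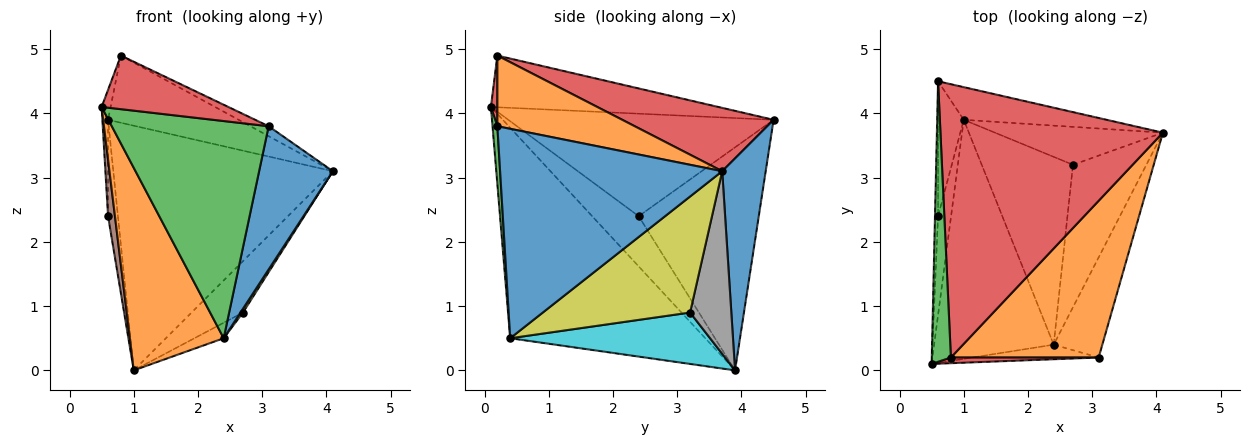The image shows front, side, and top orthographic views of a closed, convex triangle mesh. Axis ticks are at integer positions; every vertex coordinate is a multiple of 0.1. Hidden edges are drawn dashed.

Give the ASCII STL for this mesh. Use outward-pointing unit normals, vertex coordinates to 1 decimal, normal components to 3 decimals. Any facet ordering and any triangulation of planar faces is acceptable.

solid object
 facet normal 0.193 0.973 -0.130
  outer loop
   vertex 1.0 3.9 0.0
   vertex 0.6 4.5 3.9
   vertex 4.1 3.7 3.1
  endloop
 endfacet
 facet normal -0.802 -0.386 -0.456
  outer loop
   vertex 2.4 0.4 0.5
   vertex 0.5 0.1 4.1
   vertex 1.0 3.9 0.0
  endloop
 endfacet
 facet normal -0.937 0.037 0.347
  outer loop
   vertex 0.8 0.2 4.9
   vertex 0.6 4.5 3.9
   vertex 0.5 0.1 4.1
  endloop
 endfacet
 facet normal 0.267 0.230 0.936
  outer loop
   vertex 0.8 0.2 4.9
   vertex 4.1 3.7 3.1
   vertex 0.6 4.5 3.9
  endloop
 endfacet
 facet normal -0.999 0.021 -0.030
  outer loop
   vertex 0.6 2.4 2.4
   vertex 0.5 0.1 4.1
   vertex 0.6 4.5 3.9
  endloop
 endfacet
 facet normal -0.958 -0.142 -0.248
  outer loop
   vertex 0.6 2.4 2.4
   vertex 1.0 3.9 0.0
   vertex 0.5 0.1 4.1
  endloop
 endfacet
 facet normal -0.990 0.081 -0.114
  outer loop
   vertex 0.6 2.4 2.4
   vertex 0.6 4.5 3.9
   vertex 1.0 3.9 0.0
  endloop
 endfacet
 facet normal 0.542 0.676 -0.499
  outer loop
   vertex 2.7 3.2 0.9
   vertex 1.0 3.9 0.0
   vertex 4.1 3.7 3.1
  endloop
 endfacet
 facet normal 0.845 -0.014 -0.535
  outer loop
   vertex 2.7 3.2 0.9
   vertex 4.1 3.7 3.1
   vertex 2.4 0.4 0.5
  endloop
 endfacet
 facet normal 0.490 0.072 -0.869
  outer loop
   vertex 2.7 3.2 0.9
   vertex 2.4 0.4 0.5
   vertex 1.0 3.9 0.0
  endloop
 endfacet
 facet normal 0.927 -0.308 -0.215
  outer loop
   vertex 3.1 0.2 3.8
   vertex 2.4 0.4 0.5
   vertex 4.1 3.7 3.1
  endloop
 endfacet
 facet normal 0.431 0.057 0.901
  outer loop
   vertex 3.1 0.2 3.8
   vertex 4.1 3.7 3.1
   vertex 0.8 0.2 4.9
  endloop
 endfacet
 facet normal 0.031 -0.997 -0.067
  outer loop
   vertex 3.1 0.2 3.8
   vertex 0.5 0.1 4.1
   vertex 2.4 0.4 0.5
  endloop
 endfacet
 facet normal 0.050 -0.993 0.105
  outer loop
   vertex 3.1 0.2 3.8
   vertex 0.8 0.2 4.9
   vertex 0.5 0.1 4.1
  endloop
 endfacet
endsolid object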